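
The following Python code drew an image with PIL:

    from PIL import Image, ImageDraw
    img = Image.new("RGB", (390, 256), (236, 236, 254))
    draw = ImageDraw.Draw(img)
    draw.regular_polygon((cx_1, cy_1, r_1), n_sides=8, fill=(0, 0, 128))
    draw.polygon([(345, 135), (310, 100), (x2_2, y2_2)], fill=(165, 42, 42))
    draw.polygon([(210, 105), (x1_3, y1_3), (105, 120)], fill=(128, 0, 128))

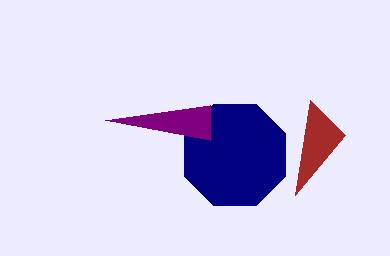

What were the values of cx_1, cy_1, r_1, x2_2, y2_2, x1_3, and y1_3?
cx_1 = 235
cy_1 = 155
r_1 = 55
x2_2 = 295
y2_2 = 195
x1_3 = 210
y1_3 = 140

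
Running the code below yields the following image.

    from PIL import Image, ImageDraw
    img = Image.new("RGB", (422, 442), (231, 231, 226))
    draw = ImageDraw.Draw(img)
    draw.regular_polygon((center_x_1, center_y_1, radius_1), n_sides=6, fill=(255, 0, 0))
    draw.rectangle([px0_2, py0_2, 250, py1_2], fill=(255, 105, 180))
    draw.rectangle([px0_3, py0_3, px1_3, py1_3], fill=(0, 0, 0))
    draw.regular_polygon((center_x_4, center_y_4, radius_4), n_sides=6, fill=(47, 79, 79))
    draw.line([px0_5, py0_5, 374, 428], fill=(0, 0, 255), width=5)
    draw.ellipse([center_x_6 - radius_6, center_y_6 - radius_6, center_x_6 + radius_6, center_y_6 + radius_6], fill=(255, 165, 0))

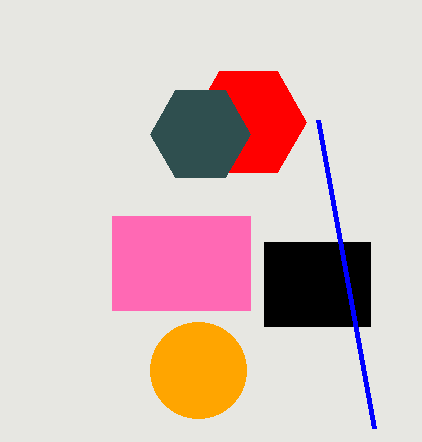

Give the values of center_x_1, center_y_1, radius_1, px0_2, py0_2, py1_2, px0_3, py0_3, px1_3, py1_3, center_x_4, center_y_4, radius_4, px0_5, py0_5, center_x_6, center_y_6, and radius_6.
center_x_1 = 248; center_y_1 = 122; radius_1 = 58; px0_2 = 112; py0_2 = 216; py1_2 = 310; px0_3 = 264; py0_3 = 242; px1_3 = 370; py1_3 = 326; center_x_4 = 200; center_y_4 = 134; radius_4 = 50; px0_5 = 318; py0_5 = 120; center_x_6 = 198; center_y_6 = 370; radius_6 = 48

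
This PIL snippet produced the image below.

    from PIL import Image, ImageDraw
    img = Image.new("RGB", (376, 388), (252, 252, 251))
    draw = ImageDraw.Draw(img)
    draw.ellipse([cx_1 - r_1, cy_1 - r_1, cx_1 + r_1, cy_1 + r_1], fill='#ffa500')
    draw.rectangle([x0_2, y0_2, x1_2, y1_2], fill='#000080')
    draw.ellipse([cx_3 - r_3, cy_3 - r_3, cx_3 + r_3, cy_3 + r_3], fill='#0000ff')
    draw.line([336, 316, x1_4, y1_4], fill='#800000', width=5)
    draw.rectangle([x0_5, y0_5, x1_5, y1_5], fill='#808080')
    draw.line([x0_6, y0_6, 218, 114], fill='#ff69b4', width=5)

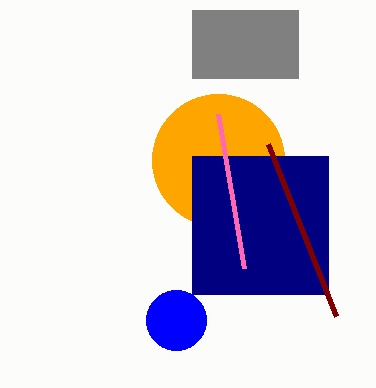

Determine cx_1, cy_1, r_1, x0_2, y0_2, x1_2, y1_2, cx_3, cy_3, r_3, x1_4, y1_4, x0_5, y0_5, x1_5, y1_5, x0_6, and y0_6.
cx_1 = 218
cy_1 = 160
r_1 = 66
x0_2 = 192
y0_2 = 156
x1_2 = 328
y1_2 = 294
cx_3 = 176
cy_3 = 320
r_3 = 30
x1_4 = 268
y1_4 = 144
x0_5 = 192
y0_5 = 10
x1_5 = 298
y1_5 = 78
x0_6 = 244
y0_6 = 268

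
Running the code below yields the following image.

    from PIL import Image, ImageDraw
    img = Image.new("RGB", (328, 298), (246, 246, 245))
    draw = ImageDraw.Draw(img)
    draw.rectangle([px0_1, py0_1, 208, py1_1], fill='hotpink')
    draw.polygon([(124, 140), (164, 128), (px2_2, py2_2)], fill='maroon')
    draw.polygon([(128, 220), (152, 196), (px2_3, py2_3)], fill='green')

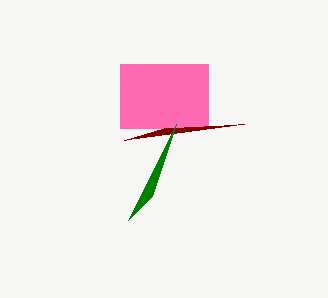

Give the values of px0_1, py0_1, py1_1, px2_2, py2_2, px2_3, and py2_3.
px0_1 = 120, py0_1 = 64, py1_1 = 128, px2_2 = 244, py2_2 = 124, px2_3 = 176, py2_3 = 124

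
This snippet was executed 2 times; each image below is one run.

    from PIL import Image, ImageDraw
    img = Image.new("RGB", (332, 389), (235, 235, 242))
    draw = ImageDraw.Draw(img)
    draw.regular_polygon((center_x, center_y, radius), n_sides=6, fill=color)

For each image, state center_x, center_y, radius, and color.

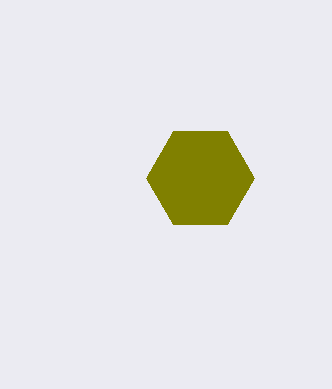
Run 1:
center_x = 200, center_y = 178, radius = 54, color = 'olive'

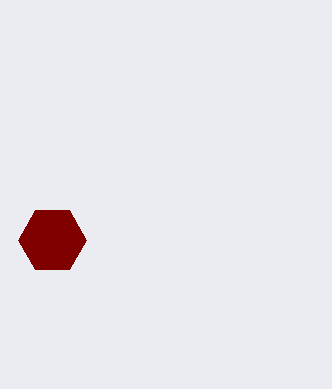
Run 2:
center_x = 52; center_y = 240; radius = 34; color = 'maroon'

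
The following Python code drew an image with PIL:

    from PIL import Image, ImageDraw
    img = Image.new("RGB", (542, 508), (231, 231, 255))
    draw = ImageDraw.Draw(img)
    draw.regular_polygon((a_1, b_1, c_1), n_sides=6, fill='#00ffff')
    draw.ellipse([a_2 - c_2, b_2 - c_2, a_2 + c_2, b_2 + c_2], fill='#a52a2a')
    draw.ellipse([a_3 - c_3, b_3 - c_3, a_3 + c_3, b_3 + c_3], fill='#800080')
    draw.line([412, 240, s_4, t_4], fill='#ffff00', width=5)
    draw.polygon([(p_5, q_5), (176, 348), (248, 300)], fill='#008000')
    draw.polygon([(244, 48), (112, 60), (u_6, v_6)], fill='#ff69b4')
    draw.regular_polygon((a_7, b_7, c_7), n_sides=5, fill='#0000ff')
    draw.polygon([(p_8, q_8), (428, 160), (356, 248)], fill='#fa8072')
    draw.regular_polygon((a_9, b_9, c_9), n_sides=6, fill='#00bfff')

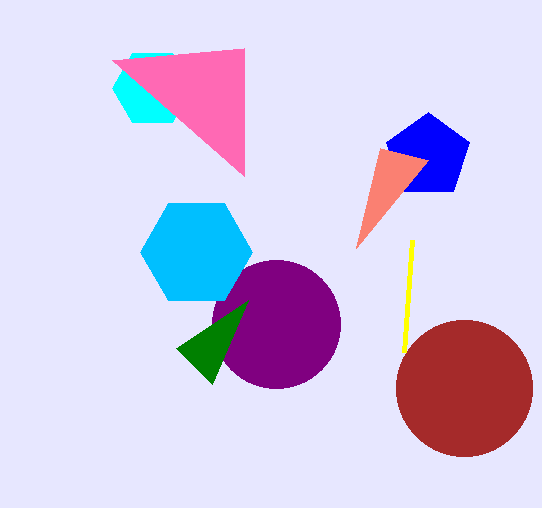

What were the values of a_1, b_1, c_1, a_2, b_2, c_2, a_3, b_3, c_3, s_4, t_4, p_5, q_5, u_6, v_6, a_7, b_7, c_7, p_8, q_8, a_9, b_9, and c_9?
a_1 = 152; b_1 = 88; c_1 = 40; a_2 = 464; b_2 = 388; c_2 = 68; a_3 = 276; b_3 = 324; c_3 = 64; s_4 = 404; t_4 = 352; p_5 = 212; q_5 = 384; u_6 = 244; v_6 = 176; a_7 = 428; b_7 = 156; c_7 = 44; p_8 = 380; q_8 = 148; a_9 = 196; b_9 = 252; c_9 = 56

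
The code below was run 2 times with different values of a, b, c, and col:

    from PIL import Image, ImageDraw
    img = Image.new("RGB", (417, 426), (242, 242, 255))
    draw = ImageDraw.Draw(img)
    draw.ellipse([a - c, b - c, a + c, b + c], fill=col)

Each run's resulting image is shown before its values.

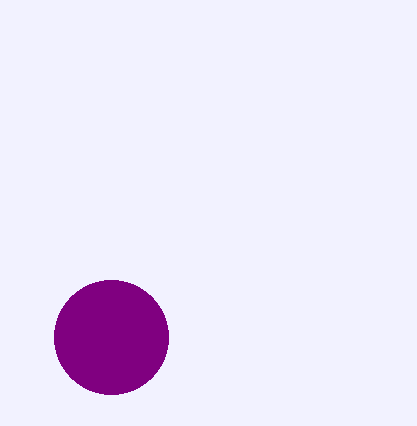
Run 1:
a = 111, b = 337, c = 57, col = 'purple'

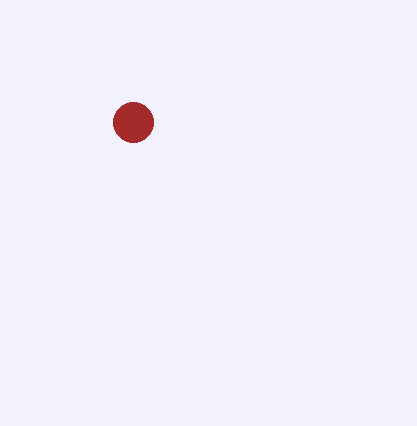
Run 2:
a = 133, b = 122, c = 20, col = 'brown'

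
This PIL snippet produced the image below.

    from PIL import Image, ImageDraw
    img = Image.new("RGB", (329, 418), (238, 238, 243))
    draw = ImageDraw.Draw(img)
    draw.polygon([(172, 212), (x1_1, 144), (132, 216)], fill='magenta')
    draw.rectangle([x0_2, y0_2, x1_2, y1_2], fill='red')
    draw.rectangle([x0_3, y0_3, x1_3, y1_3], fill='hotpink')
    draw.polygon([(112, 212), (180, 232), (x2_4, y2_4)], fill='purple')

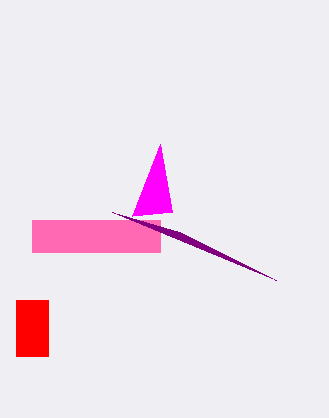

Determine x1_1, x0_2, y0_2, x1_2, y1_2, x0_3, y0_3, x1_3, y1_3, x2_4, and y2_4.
x1_1 = 160
x0_2 = 16
y0_2 = 300
x1_2 = 48
y1_2 = 356
x0_3 = 32
y0_3 = 220
x1_3 = 160
y1_3 = 252
x2_4 = 276
y2_4 = 280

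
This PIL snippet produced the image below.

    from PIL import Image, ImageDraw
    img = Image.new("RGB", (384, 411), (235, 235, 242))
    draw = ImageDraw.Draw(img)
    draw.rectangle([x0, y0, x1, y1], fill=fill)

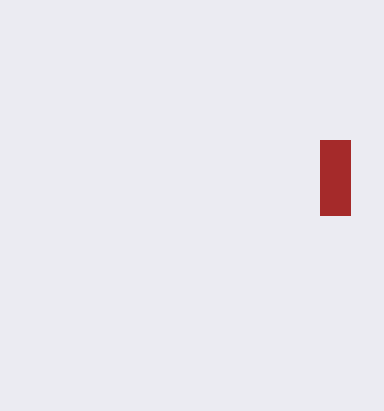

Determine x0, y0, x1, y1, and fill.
x0 = 320
y0 = 140
x1 = 350
y1 = 215
fill = 'brown'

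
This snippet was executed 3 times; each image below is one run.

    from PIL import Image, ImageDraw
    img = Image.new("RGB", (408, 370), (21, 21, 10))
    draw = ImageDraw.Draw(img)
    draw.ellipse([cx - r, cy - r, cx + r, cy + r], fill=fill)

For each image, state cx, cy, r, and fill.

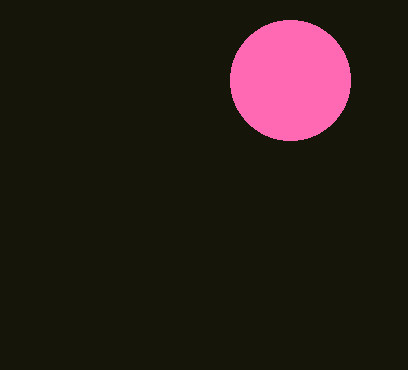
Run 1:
cx = 290; cy = 80; r = 60; fill = 'hotpink'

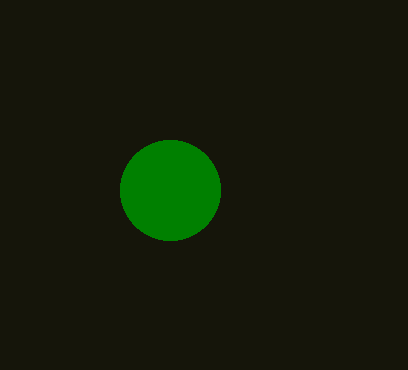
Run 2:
cx = 170; cy = 190; r = 50; fill = 'green'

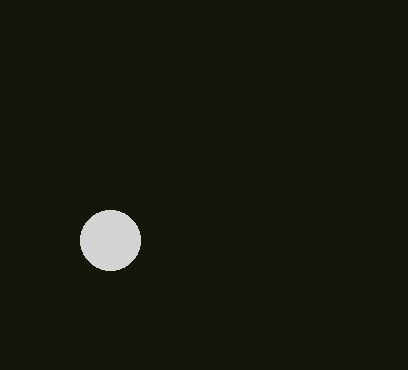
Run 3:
cx = 110, cy = 240, r = 30, fill = 'lightgray'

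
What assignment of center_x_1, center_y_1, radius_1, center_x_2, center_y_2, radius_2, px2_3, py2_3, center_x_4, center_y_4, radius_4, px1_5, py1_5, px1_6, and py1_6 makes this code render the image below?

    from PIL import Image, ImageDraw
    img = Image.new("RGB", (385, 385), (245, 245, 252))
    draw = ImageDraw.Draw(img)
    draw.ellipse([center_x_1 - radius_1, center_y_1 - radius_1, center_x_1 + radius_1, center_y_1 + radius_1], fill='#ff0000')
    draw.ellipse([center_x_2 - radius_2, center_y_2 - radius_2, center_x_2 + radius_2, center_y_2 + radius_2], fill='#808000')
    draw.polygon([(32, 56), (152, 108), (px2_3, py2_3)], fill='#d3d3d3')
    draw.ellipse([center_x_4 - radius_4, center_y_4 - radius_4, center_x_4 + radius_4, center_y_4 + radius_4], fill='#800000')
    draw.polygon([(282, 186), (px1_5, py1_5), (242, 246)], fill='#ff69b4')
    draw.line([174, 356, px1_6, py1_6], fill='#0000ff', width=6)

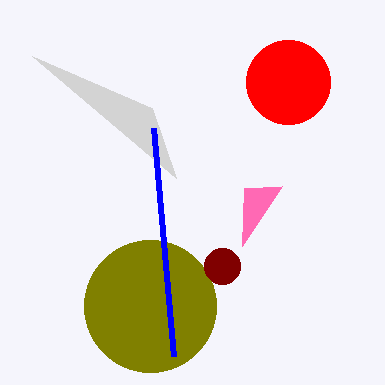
center_x_1 = 288, center_y_1 = 82, radius_1 = 42, center_x_2 = 150, center_y_2 = 306, radius_2 = 66, px2_3 = 176, py2_3 = 178, center_x_4 = 222, center_y_4 = 266, radius_4 = 18, px1_5 = 244, py1_5 = 188, px1_6 = 154, py1_6 = 128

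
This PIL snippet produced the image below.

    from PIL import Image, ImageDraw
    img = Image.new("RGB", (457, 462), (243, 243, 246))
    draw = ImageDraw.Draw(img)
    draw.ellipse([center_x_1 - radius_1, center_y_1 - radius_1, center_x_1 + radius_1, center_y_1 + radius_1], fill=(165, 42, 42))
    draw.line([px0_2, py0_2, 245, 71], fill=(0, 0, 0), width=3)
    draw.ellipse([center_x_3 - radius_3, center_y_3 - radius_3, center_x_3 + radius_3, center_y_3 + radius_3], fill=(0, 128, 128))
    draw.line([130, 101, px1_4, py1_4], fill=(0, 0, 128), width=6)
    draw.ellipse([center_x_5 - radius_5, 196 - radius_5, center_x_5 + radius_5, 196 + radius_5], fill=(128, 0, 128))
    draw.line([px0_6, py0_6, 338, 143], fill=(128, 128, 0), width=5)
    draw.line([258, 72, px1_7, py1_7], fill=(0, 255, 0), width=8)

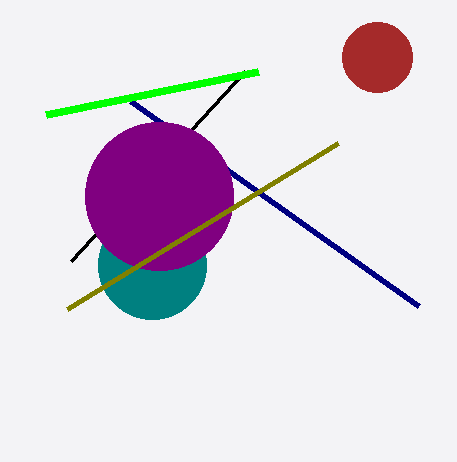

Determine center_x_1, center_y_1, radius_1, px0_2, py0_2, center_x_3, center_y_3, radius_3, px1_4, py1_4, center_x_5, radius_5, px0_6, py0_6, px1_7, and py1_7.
center_x_1 = 377, center_y_1 = 57, radius_1 = 35, px0_2 = 71, py0_2 = 261, center_x_3 = 152, center_y_3 = 265, radius_3 = 54, px1_4 = 418, py1_4 = 306, center_x_5 = 159, radius_5 = 74, px0_6 = 67, py0_6 = 309, px1_7 = 46, py1_7 = 115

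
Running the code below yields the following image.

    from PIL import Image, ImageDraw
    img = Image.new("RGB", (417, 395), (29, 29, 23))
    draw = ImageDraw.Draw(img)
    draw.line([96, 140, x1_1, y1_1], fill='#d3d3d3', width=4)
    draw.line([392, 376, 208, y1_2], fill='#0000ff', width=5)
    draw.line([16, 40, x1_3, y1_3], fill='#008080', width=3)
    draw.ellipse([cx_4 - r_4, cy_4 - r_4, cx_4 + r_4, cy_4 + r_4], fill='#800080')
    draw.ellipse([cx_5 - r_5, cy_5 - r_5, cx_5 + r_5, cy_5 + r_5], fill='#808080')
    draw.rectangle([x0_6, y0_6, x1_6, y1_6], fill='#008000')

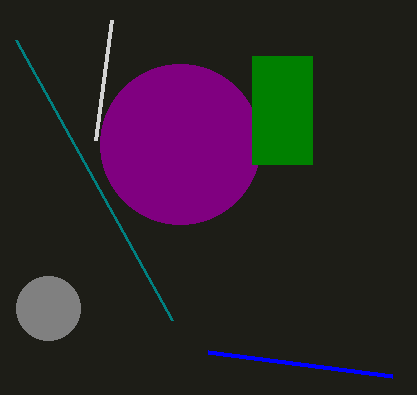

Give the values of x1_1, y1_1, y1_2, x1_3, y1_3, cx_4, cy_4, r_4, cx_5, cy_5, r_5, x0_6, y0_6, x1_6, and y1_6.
x1_1 = 112; y1_1 = 20; y1_2 = 352; x1_3 = 172; y1_3 = 320; cx_4 = 180; cy_4 = 144; r_4 = 80; cx_5 = 48; cy_5 = 308; r_5 = 32; x0_6 = 252; y0_6 = 56; x1_6 = 312; y1_6 = 164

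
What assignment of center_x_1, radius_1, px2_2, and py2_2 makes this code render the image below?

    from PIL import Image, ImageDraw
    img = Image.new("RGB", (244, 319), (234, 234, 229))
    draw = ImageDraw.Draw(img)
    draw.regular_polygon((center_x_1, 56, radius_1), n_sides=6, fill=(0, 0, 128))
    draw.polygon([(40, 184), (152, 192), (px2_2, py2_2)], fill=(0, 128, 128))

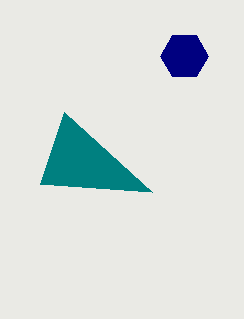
center_x_1 = 184
radius_1 = 24
px2_2 = 64
py2_2 = 112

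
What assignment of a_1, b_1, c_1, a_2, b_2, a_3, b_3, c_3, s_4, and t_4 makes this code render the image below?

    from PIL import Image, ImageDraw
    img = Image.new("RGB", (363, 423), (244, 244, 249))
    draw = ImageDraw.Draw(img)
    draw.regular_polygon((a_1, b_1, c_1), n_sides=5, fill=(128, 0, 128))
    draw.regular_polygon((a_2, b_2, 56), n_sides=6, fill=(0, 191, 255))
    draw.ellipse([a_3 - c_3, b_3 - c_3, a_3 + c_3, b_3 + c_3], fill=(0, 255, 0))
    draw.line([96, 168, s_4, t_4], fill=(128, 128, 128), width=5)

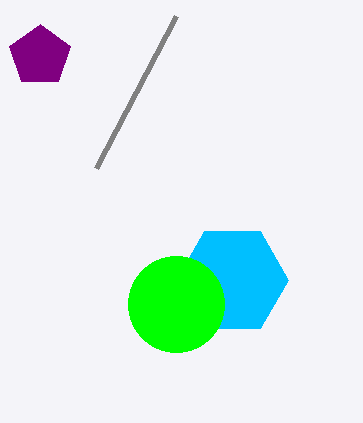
a_1 = 40; b_1 = 56; c_1 = 32; a_2 = 232; b_2 = 280; a_3 = 176; b_3 = 304; c_3 = 48; s_4 = 176; t_4 = 16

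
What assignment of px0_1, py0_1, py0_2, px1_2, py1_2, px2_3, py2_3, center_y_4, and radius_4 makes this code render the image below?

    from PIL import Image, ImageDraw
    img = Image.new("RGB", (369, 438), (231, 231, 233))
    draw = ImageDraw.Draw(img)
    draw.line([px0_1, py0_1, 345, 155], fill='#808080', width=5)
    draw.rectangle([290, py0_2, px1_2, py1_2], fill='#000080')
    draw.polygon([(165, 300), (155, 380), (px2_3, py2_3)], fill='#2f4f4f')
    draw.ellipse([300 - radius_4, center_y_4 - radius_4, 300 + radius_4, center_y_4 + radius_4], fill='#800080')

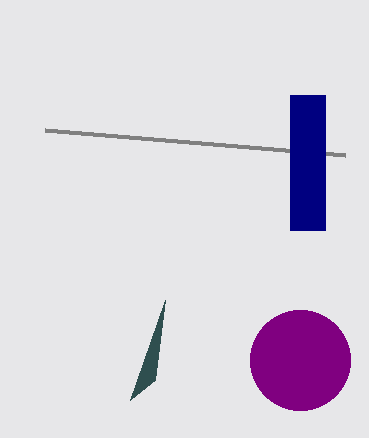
px0_1 = 45, py0_1 = 130, py0_2 = 95, px1_2 = 325, py1_2 = 230, px2_3 = 130, py2_3 = 400, center_y_4 = 360, radius_4 = 50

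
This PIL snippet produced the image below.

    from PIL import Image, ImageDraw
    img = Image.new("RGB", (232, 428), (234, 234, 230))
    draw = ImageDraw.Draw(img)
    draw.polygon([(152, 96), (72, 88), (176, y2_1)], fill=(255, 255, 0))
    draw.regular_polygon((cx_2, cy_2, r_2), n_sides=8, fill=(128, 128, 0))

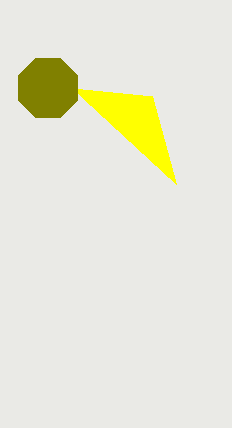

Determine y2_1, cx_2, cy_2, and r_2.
y2_1 = 184
cx_2 = 48
cy_2 = 88
r_2 = 32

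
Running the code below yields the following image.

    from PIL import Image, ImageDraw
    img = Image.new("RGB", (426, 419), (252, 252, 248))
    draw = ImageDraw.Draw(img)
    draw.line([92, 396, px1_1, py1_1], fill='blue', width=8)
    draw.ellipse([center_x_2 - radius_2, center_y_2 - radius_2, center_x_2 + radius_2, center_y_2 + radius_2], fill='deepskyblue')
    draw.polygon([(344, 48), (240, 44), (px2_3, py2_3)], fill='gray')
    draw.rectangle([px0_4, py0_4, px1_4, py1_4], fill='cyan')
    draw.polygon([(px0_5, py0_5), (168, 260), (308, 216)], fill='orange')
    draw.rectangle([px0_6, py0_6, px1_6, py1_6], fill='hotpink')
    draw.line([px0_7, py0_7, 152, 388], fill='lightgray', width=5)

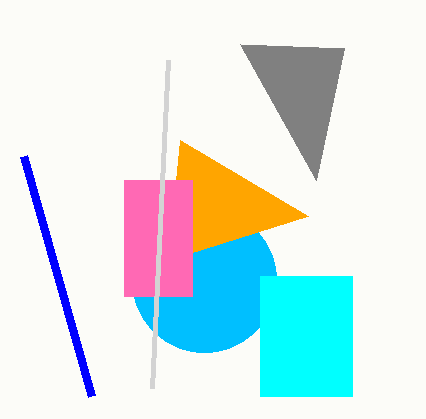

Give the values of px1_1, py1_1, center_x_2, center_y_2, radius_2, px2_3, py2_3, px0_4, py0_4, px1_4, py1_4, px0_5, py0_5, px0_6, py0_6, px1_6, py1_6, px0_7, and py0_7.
px1_1 = 24, py1_1 = 156, center_x_2 = 204, center_y_2 = 280, radius_2 = 72, px2_3 = 316, py2_3 = 180, px0_4 = 260, py0_4 = 276, px1_4 = 352, py1_4 = 396, px0_5 = 180, py0_5 = 140, px0_6 = 124, py0_6 = 180, px1_6 = 192, py1_6 = 296, px0_7 = 168, py0_7 = 60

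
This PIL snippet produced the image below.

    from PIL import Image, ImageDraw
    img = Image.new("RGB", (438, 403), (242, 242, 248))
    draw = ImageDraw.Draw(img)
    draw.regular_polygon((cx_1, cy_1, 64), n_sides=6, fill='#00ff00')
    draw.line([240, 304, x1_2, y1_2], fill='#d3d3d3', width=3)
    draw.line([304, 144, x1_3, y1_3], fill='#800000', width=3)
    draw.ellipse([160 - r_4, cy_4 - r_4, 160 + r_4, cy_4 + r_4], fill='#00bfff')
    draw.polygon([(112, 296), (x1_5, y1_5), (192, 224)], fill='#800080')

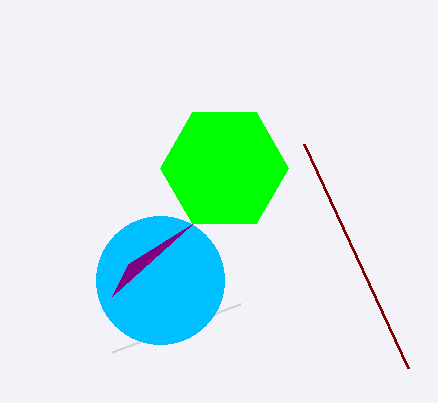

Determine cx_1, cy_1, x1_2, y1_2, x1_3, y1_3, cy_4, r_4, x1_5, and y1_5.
cx_1 = 224, cy_1 = 168, x1_2 = 112, y1_2 = 352, x1_3 = 408, y1_3 = 368, cy_4 = 280, r_4 = 64, x1_5 = 128, y1_5 = 264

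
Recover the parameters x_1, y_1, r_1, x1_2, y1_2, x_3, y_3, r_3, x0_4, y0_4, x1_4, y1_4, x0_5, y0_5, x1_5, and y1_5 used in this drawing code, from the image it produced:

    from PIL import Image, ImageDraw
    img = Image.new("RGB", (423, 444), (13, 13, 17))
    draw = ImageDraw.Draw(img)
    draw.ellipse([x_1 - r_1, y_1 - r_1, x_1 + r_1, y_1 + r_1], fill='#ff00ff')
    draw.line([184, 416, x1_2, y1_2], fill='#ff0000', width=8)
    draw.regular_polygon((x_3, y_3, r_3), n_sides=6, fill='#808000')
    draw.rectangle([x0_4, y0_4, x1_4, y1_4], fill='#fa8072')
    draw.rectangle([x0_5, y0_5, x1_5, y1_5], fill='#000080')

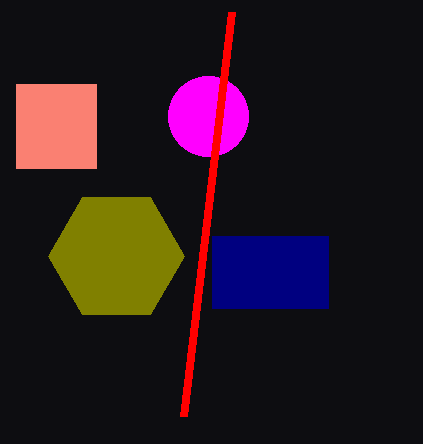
x_1 = 208
y_1 = 116
r_1 = 40
x1_2 = 232
y1_2 = 12
x_3 = 116
y_3 = 256
r_3 = 68
x0_4 = 16
y0_4 = 84
x1_4 = 96
y1_4 = 168
x0_5 = 212
y0_5 = 236
x1_5 = 328
y1_5 = 308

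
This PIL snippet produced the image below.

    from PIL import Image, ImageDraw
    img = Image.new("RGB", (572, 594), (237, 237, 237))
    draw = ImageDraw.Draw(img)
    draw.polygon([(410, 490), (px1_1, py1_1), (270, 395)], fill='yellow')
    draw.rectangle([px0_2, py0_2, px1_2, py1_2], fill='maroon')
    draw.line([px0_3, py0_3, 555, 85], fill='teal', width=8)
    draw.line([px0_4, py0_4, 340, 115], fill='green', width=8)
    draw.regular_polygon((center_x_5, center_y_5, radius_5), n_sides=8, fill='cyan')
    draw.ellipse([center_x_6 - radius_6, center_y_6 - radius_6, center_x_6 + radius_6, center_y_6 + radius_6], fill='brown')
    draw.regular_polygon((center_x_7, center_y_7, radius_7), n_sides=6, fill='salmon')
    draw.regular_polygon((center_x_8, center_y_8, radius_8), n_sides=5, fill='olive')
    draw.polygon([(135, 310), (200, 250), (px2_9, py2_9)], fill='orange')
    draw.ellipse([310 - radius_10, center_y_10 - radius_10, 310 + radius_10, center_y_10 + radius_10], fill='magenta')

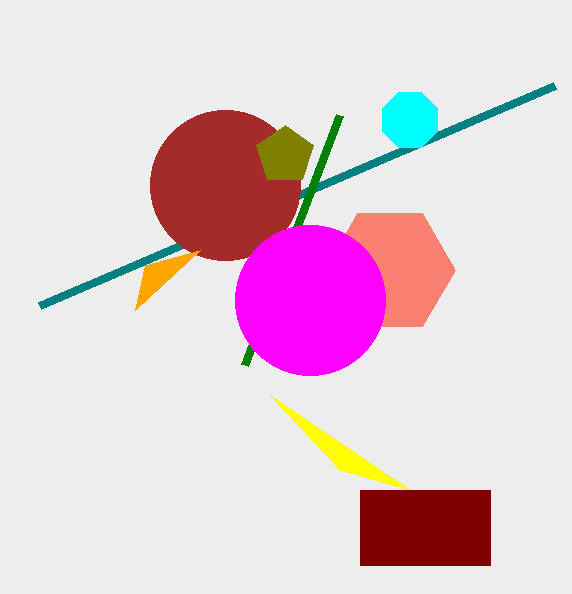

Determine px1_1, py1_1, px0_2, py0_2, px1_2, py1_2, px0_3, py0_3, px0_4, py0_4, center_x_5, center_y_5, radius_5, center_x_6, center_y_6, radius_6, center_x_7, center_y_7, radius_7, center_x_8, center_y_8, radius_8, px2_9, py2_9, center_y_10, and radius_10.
px1_1 = 340; py1_1 = 470; px0_2 = 360; py0_2 = 490; px1_2 = 490; py1_2 = 565; px0_3 = 40; py0_3 = 305; px0_4 = 245; py0_4 = 365; center_x_5 = 410; center_y_5 = 120; radius_5 = 30; center_x_6 = 225; center_y_6 = 185; radius_6 = 75; center_x_7 = 390; center_y_7 = 270; radius_7 = 65; center_x_8 = 285; center_y_8 = 155; radius_8 = 30; px2_9 = 145; py2_9 = 265; center_y_10 = 300; radius_10 = 75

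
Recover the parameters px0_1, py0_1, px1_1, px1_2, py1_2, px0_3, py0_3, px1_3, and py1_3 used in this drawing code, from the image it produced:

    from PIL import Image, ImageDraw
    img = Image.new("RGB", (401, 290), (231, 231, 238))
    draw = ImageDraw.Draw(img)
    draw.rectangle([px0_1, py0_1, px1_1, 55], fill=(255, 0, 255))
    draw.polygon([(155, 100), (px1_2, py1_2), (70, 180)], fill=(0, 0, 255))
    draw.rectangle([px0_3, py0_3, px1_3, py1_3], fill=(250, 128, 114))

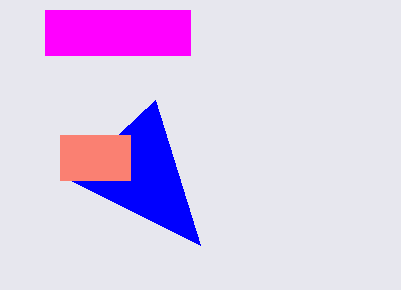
px0_1 = 45, py0_1 = 10, px1_1 = 190, px1_2 = 200, py1_2 = 245, px0_3 = 60, py0_3 = 135, px1_3 = 130, py1_3 = 180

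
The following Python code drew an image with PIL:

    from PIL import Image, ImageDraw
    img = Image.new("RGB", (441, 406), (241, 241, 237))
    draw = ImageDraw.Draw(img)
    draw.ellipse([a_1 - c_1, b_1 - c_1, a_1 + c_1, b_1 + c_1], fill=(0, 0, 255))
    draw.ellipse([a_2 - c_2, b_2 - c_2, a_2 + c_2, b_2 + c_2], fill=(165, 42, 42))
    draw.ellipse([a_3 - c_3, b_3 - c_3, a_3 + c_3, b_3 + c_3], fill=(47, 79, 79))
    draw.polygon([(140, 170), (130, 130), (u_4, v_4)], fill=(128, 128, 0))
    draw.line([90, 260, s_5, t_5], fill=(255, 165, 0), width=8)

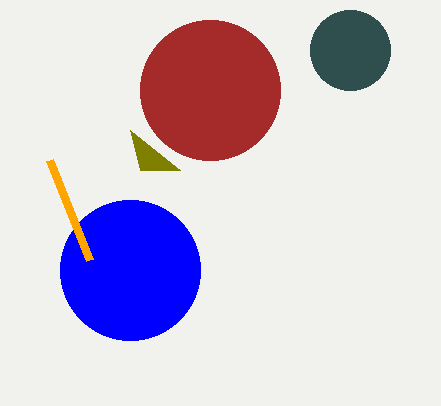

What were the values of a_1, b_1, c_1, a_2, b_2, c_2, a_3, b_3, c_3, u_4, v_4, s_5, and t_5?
a_1 = 130; b_1 = 270; c_1 = 70; a_2 = 210; b_2 = 90; c_2 = 70; a_3 = 350; b_3 = 50; c_3 = 40; u_4 = 180; v_4 = 170; s_5 = 50; t_5 = 160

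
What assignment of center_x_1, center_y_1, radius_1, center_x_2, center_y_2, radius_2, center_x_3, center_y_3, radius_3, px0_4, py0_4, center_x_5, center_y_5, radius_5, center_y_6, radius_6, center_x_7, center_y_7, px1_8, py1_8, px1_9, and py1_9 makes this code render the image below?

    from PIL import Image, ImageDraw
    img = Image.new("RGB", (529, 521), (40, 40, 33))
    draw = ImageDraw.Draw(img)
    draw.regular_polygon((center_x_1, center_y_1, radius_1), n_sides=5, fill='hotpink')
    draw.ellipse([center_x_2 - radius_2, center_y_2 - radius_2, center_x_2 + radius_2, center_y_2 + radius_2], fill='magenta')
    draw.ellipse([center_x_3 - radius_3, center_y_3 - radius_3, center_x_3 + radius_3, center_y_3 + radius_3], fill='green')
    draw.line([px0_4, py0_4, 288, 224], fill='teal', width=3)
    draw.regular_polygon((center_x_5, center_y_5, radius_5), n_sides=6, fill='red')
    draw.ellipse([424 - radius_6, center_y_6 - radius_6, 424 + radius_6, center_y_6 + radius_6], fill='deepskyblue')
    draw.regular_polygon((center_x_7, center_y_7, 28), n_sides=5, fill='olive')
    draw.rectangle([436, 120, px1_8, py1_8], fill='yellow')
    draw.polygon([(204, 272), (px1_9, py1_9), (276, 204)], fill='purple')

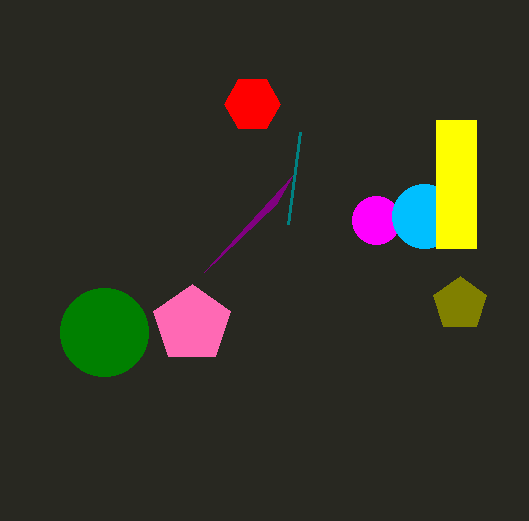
center_x_1 = 192
center_y_1 = 324
radius_1 = 40
center_x_2 = 376
center_y_2 = 220
radius_2 = 24
center_x_3 = 104
center_y_3 = 332
radius_3 = 44
px0_4 = 300
py0_4 = 132
center_x_5 = 252
center_y_5 = 104
radius_5 = 28
center_y_6 = 216
radius_6 = 32
center_x_7 = 460
center_y_7 = 304
px1_8 = 476
py1_8 = 248
px1_9 = 292
py1_9 = 176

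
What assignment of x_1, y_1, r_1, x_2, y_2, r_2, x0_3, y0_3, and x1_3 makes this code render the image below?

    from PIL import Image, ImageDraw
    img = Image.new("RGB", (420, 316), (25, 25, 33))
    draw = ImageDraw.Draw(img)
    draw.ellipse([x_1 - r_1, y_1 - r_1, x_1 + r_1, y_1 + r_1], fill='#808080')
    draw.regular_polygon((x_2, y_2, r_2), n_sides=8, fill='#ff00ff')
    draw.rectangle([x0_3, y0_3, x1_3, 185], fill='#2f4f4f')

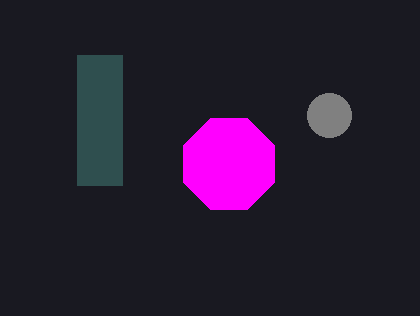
x_1 = 329, y_1 = 115, r_1 = 22, x_2 = 229, y_2 = 164, r_2 = 49, x0_3 = 77, y0_3 = 55, x1_3 = 122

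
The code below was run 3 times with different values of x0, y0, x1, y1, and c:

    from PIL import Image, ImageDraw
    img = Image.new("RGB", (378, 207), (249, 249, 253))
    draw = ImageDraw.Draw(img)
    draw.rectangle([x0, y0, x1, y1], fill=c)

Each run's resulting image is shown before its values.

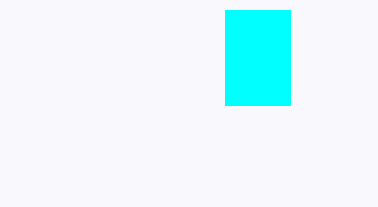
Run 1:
x0 = 225, y0 = 10, x1 = 290, y1 = 105, c = 'cyan'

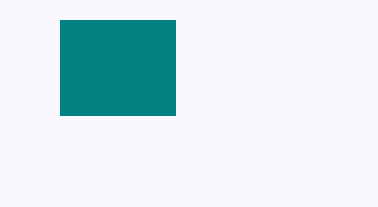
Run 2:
x0 = 60, y0 = 20, x1 = 175, y1 = 115, c = 'teal'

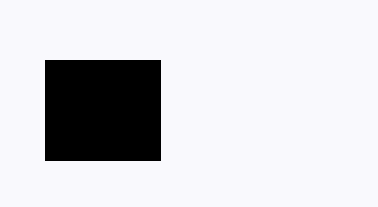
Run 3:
x0 = 45, y0 = 60, x1 = 160, y1 = 160, c = 'black'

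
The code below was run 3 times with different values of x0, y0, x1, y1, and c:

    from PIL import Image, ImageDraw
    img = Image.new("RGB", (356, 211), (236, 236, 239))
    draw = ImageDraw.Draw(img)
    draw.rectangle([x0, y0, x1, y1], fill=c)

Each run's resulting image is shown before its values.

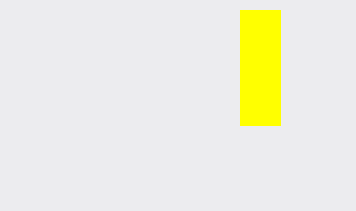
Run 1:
x0 = 240; y0 = 10; x1 = 280; y1 = 125; c = 'yellow'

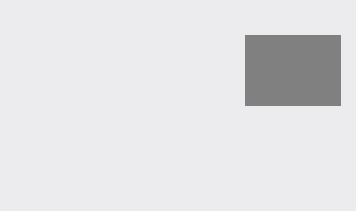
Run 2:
x0 = 245, y0 = 35, x1 = 340, y1 = 105, c = 'gray'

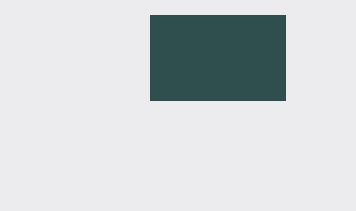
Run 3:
x0 = 150, y0 = 15, x1 = 285, y1 = 100, c = 'darkslategray'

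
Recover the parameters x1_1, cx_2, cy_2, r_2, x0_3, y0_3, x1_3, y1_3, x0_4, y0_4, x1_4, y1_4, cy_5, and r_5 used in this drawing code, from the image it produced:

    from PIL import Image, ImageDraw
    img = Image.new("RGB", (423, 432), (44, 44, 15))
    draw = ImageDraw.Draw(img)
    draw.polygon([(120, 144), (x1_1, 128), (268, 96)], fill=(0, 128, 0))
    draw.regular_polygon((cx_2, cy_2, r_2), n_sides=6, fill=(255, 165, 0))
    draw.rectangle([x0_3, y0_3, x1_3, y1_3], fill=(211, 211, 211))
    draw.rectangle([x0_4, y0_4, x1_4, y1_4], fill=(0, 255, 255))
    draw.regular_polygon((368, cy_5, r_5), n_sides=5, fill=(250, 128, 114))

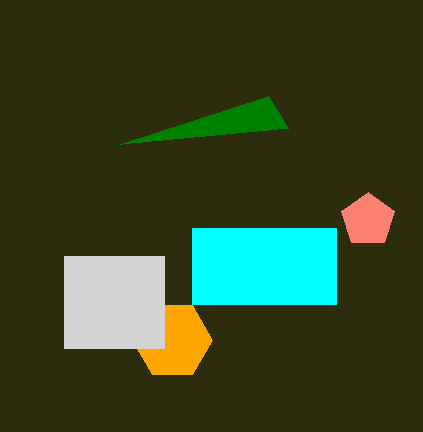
x1_1 = 288
cx_2 = 172
cy_2 = 340
r_2 = 40
x0_3 = 64
y0_3 = 256
x1_3 = 164
y1_3 = 348
x0_4 = 192
y0_4 = 228
x1_4 = 336
y1_4 = 304
cy_5 = 220
r_5 = 28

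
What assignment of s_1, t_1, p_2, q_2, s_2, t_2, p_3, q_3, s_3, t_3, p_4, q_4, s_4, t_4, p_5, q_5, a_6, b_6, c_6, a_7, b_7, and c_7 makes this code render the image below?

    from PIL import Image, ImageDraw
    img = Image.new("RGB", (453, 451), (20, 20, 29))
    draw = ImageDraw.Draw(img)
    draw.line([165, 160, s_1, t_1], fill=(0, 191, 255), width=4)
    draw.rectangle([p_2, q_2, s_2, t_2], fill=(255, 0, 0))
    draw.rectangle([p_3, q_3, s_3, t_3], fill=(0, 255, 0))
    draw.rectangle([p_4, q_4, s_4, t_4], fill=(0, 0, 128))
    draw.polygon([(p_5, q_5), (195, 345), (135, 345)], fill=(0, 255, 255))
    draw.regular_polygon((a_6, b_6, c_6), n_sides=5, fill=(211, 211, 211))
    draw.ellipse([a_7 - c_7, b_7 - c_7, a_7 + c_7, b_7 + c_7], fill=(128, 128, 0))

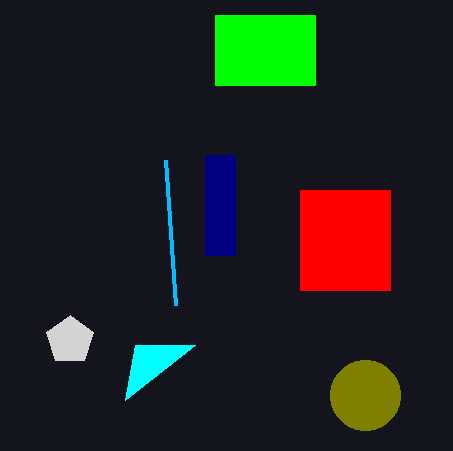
s_1 = 175; t_1 = 305; p_2 = 300; q_2 = 190; s_2 = 390; t_2 = 290; p_3 = 215; q_3 = 15; s_3 = 315; t_3 = 85; p_4 = 205; q_4 = 155; s_4 = 235; t_4 = 255; p_5 = 125; q_5 = 400; a_6 = 70; b_6 = 340; c_6 = 25; a_7 = 365; b_7 = 395; c_7 = 35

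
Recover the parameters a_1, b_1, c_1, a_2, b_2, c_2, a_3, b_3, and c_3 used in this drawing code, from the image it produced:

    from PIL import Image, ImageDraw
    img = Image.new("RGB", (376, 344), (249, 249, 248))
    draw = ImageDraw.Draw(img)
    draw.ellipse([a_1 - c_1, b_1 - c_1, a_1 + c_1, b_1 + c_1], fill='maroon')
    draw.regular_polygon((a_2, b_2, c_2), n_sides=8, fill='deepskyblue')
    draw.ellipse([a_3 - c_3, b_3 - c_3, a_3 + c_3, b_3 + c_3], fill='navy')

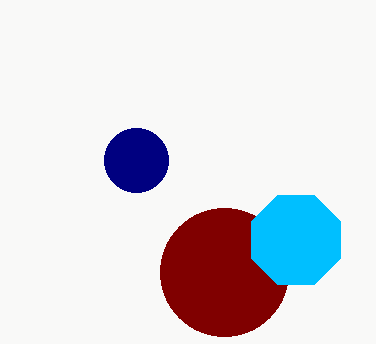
a_1 = 224, b_1 = 272, c_1 = 64, a_2 = 296, b_2 = 240, c_2 = 48, a_3 = 136, b_3 = 160, c_3 = 32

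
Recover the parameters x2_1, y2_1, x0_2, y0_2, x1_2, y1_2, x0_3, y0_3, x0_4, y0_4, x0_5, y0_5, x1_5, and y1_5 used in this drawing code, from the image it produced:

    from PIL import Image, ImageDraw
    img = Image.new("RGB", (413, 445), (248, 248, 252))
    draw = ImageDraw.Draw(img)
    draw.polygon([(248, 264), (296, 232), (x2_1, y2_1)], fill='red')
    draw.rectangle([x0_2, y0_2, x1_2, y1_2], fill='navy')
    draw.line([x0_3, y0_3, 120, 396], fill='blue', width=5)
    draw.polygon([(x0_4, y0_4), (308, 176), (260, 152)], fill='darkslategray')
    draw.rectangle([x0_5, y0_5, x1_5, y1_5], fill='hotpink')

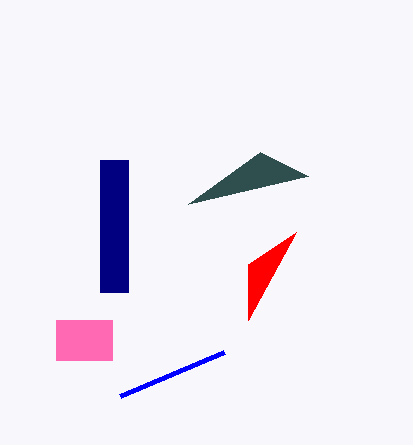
x2_1 = 248; y2_1 = 320; x0_2 = 100; y0_2 = 160; x1_2 = 128; y1_2 = 292; x0_3 = 224; y0_3 = 352; x0_4 = 188; y0_4 = 204; x0_5 = 56; y0_5 = 320; x1_5 = 112; y1_5 = 360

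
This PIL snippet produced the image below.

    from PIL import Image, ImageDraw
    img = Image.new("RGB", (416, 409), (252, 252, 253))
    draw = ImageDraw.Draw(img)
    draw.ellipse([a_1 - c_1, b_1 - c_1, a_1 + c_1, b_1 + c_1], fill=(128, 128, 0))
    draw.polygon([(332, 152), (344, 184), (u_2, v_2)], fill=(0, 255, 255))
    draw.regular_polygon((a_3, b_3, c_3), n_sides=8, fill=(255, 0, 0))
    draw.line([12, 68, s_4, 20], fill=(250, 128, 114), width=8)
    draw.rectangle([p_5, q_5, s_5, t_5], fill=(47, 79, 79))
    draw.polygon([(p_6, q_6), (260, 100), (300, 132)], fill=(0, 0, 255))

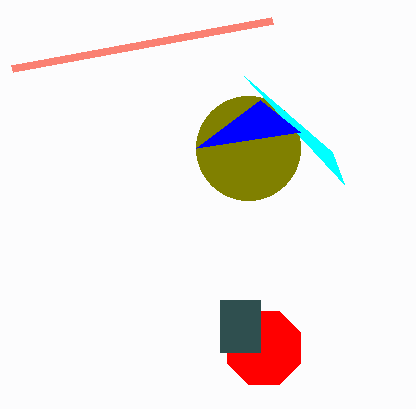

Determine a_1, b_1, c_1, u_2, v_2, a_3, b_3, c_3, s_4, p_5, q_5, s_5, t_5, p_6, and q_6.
a_1 = 248, b_1 = 148, c_1 = 52, u_2 = 244, v_2 = 76, a_3 = 264, b_3 = 348, c_3 = 40, s_4 = 272, p_5 = 220, q_5 = 300, s_5 = 260, t_5 = 352, p_6 = 196, q_6 = 148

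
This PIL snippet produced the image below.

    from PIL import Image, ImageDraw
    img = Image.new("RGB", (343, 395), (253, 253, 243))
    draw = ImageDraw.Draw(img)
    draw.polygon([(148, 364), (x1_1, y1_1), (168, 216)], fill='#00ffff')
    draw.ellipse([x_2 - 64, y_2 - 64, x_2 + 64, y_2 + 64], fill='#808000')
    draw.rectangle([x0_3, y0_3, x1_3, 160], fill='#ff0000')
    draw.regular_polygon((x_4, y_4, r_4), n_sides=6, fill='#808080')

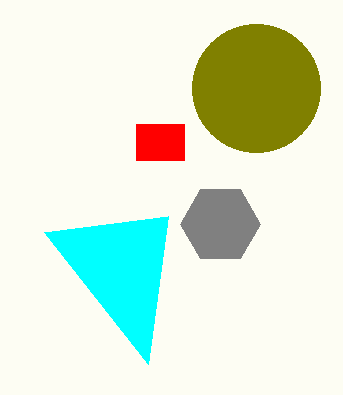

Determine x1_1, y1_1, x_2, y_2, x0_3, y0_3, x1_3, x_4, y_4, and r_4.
x1_1 = 44
y1_1 = 232
x_2 = 256
y_2 = 88
x0_3 = 136
y0_3 = 124
x1_3 = 184
x_4 = 220
y_4 = 224
r_4 = 40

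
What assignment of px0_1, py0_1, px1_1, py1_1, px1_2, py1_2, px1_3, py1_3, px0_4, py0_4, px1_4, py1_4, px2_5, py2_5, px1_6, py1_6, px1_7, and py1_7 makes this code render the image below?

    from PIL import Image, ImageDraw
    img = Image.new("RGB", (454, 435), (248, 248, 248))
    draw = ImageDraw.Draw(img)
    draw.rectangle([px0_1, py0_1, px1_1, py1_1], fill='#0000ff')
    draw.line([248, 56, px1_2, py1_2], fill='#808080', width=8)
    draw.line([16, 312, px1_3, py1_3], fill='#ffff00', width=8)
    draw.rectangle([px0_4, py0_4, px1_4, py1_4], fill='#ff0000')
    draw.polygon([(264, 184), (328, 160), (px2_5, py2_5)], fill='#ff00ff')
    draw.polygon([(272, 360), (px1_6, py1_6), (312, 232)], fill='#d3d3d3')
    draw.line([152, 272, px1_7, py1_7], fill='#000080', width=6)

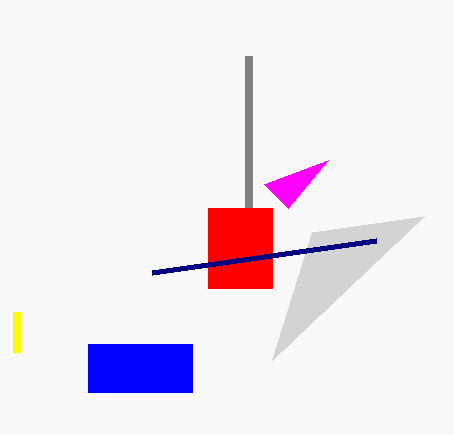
px0_1 = 88; py0_1 = 344; px1_1 = 192; py1_1 = 392; px1_2 = 248; py1_2 = 208; px1_3 = 16; py1_3 = 352; px0_4 = 208; py0_4 = 208; px1_4 = 272; py1_4 = 288; px2_5 = 288; py2_5 = 208; px1_6 = 424; py1_6 = 216; px1_7 = 376; py1_7 = 240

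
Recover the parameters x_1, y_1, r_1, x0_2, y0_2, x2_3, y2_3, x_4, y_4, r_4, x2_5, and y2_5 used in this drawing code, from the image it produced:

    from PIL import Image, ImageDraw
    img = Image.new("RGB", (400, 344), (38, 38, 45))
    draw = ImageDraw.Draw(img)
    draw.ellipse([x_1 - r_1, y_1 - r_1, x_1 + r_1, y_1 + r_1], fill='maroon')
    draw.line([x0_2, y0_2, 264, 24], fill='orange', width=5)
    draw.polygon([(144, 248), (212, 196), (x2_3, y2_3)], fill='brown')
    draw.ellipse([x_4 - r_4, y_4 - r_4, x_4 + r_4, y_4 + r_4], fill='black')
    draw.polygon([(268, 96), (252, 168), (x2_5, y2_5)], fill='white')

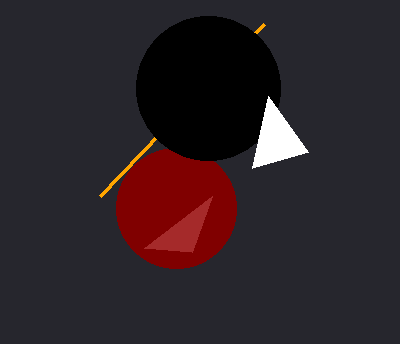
x_1 = 176
y_1 = 208
r_1 = 60
x0_2 = 100
y0_2 = 196
x2_3 = 192
y2_3 = 252
x_4 = 208
y_4 = 88
r_4 = 72
x2_5 = 308
y2_5 = 152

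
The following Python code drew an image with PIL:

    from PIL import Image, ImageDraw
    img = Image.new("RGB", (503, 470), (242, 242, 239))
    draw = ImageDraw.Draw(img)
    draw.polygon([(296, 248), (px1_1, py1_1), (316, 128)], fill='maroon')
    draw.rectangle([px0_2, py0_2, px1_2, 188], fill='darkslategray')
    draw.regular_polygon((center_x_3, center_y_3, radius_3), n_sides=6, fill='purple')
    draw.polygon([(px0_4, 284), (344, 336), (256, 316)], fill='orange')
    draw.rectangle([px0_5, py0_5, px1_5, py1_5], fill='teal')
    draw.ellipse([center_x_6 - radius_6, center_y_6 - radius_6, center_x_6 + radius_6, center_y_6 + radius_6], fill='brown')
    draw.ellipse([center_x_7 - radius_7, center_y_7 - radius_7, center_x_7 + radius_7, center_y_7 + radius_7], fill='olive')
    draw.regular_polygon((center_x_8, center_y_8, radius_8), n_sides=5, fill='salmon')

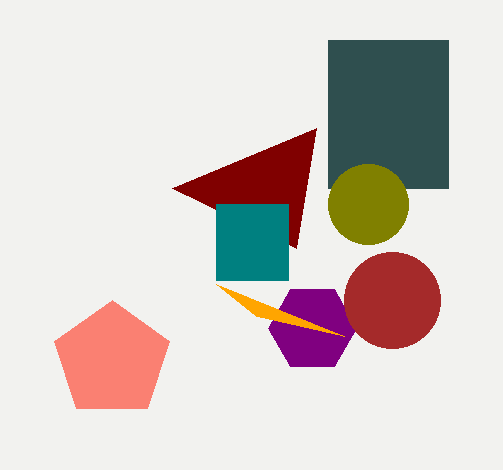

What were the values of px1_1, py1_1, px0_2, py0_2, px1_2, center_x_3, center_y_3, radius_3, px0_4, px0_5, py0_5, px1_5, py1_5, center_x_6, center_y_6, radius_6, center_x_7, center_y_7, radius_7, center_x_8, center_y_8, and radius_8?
px1_1 = 172; py1_1 = 188; px0_2 = 328; py0_2 = 40; px1_2 = 448; center_x_3 = 312; center_y_3 = 328; radius_3 = 44; px0_4 = 216; px0_5 = 216; py0_5 = 204; px1_5 = 288; py1_5 = 280; center_x_6 = 392; center_y_6 = 300; radius_6 = 48; center_x_7 = 368; center_y_7 = 204; radius_7 = 40; center_x_8 = 112; center_y_8 = 360; radius_8 = 60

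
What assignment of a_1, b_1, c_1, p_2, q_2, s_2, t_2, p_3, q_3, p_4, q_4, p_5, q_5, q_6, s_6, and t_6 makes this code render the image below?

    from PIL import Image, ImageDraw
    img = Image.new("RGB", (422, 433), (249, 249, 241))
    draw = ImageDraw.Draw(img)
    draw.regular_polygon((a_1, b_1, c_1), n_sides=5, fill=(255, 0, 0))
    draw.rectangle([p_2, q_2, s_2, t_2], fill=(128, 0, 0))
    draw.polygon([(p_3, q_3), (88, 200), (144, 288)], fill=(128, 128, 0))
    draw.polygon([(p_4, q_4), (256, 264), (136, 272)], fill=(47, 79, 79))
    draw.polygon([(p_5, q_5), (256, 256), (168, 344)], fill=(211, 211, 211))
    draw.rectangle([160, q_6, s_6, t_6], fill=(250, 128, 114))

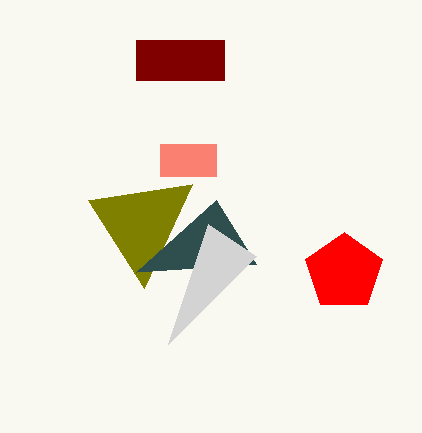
a_1 = 344
b_1 = 272
c_1 = 40
p_2 = 136
q_2 = 40
s_2 = 224
t_2 = 80
p_3 = 192
q_3 = 184
p_4 = 216
q_4 = 200
p_5 = 208
q_5 = 224
q_6 = 144
s_6 = 216
t_6 = 176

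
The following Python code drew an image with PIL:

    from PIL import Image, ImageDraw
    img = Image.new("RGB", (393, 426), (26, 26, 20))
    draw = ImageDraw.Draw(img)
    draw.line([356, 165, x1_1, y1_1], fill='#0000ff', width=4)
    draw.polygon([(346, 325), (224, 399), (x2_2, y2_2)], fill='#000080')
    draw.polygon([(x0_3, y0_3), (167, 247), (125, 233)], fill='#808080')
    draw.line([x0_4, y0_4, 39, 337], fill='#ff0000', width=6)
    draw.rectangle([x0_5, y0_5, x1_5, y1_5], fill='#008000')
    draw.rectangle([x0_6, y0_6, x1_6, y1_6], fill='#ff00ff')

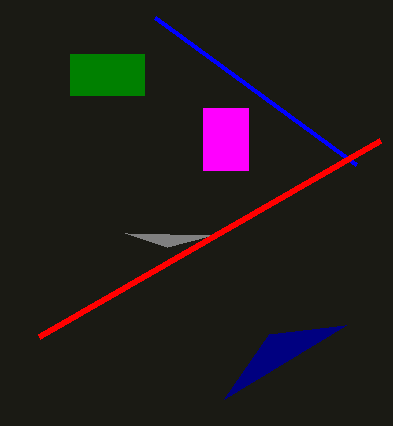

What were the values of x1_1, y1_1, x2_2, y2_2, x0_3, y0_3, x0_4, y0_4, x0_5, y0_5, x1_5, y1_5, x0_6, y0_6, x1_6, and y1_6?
x1_1 = 155; y1_1 = 18; x2_2 = 269; y2_2 = 334; x0_3 = 213; y0_3 = 235; x0_4 = 380; y0_4 = 141; x0_5 = 70; y0_5 = 54; x1_5 = 144; y1_5 = 95; x0_6 = 203; y0_6 = 108; x1_6 = 248; y1_6 = 170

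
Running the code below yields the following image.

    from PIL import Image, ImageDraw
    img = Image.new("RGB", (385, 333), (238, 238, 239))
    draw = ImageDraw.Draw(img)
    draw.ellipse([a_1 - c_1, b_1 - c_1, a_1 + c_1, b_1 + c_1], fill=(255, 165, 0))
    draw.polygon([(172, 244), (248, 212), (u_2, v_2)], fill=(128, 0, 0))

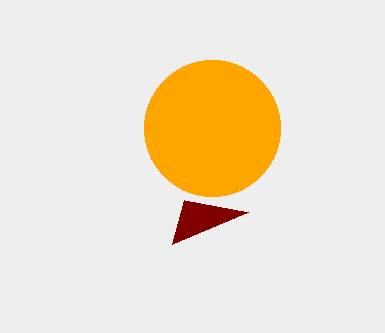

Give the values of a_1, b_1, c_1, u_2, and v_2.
a_1 = 212, b_1 = 128, c_1 = 68, u_2 = 184, v_2 = 200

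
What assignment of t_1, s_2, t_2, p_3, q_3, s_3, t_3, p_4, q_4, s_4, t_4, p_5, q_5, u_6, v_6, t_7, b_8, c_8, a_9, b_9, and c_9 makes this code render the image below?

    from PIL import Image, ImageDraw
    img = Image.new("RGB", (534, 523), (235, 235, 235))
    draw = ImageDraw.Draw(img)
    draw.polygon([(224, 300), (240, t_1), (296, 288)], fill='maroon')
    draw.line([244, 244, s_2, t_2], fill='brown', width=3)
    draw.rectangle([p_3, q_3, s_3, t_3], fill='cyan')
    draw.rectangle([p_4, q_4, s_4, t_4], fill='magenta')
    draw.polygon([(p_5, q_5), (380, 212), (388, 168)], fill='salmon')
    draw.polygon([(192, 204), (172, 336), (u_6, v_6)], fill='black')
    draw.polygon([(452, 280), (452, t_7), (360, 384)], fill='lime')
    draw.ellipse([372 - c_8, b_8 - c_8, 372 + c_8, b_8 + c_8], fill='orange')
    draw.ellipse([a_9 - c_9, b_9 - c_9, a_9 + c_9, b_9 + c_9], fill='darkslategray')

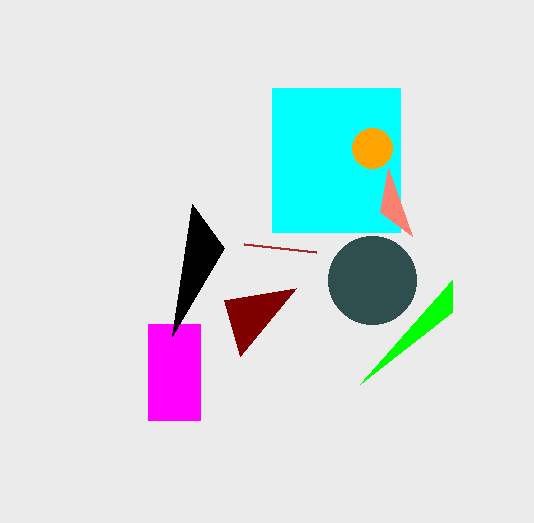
t_1 = 356
s_2 = 316
t_2 = 252
p_3 = 272
q_3 = 88
s_3 = 400
t_3 = 232
p_4 = 148
q_4 = 324
s_4 = 200
t_4 = 420
p_5 = 412
q_5 = 236
u_6 = 224
v_6 = 248
t_7 = 312
b_8 = 148
c_8 = 20
a_9 = 372
b_9 = 280
c_9 = 44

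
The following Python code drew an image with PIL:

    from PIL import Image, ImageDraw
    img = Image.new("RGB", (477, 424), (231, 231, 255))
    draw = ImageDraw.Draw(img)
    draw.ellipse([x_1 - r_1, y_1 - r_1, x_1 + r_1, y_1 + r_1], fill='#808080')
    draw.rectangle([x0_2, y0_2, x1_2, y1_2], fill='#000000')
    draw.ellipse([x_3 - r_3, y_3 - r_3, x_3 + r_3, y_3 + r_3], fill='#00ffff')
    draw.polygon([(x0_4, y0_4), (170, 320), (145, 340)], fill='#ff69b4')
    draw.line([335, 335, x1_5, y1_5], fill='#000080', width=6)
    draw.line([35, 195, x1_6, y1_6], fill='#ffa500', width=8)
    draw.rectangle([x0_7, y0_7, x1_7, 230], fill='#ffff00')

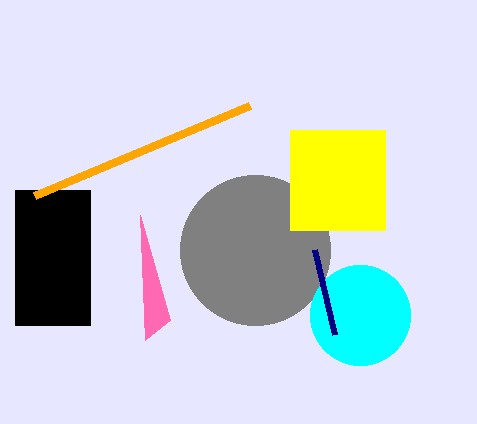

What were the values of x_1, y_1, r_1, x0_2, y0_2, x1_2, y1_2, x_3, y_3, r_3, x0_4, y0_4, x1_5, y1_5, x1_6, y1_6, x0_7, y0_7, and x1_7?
x_1 = 255; y_1 = 250; r_1 = 75; x0_2 = 15; y0_2 = 190; x1_2 = 90; y1_2 = 325; x_3 = 360; y_3 = 315; r_3 = 50; x0_4 = 140; y0_4 = 215; x1_5 = 315; y1_5 = 250; x1_6 = 250; y1_6 = 105; x0_7 = 290; y0_7 = 130; x1_7 = 385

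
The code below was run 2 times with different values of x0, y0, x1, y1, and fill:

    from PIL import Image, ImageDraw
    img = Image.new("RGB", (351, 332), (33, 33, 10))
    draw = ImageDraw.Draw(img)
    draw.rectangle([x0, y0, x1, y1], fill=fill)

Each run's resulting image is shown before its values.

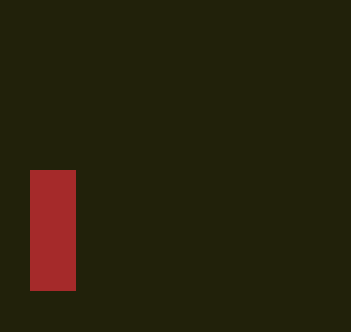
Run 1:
x0 = 30; y0 = 170; x1 = 75; y1 = 290; fill = 'brown'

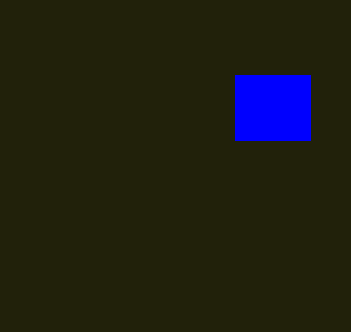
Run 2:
x0 = 235
y0 = 75
x1 = 310
y1 = 140
fill = 'blue'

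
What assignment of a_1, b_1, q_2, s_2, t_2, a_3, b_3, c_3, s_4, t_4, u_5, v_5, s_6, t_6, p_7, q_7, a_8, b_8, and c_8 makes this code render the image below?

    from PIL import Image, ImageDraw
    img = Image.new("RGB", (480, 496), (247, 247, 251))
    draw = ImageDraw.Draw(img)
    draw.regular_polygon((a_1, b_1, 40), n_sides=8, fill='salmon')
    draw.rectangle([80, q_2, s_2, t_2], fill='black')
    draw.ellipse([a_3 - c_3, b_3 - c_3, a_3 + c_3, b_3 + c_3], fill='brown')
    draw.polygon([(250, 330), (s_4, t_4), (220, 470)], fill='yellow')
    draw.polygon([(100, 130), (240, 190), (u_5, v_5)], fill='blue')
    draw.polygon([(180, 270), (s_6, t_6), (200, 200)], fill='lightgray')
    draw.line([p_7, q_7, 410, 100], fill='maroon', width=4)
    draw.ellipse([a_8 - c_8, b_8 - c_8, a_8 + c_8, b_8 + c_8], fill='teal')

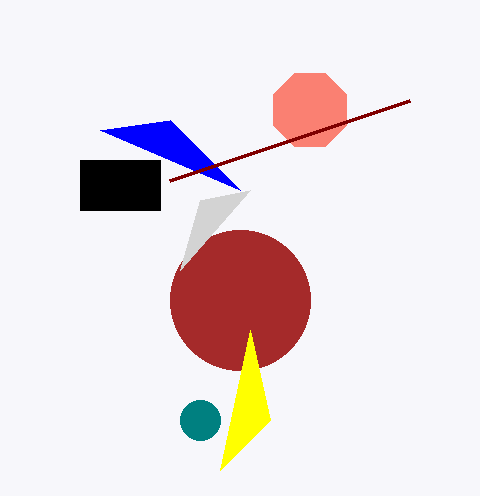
a_1 = 310; b_1 = 110; q_2 = 160; s_2 = 160; t_2 = 210; a_3 = 240; b_3 = 300; c_3 = 70; s_4 = 270; t_4 = 420; u_5 = 170; v_5 = 120; s_6 = 250; t_6 = 190; p_7 = 170; q_7 = 180; a_8 = 200; b_8 = 420; c_8 = 20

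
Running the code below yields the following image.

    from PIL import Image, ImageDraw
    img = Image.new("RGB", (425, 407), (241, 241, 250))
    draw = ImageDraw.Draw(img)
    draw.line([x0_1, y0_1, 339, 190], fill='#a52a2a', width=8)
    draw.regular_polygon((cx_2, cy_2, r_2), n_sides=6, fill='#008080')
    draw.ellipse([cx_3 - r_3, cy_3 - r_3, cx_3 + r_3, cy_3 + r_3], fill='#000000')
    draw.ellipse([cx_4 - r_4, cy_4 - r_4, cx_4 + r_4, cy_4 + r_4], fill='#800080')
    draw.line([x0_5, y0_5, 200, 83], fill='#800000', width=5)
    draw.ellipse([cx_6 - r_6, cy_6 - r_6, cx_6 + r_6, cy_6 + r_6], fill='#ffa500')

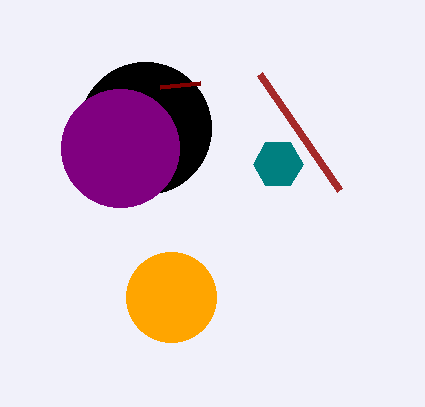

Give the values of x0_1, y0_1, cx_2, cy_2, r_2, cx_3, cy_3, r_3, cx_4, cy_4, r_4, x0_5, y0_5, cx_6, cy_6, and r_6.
x0_1 = 259, y0_1 = 74, cx_2 = 278, cy_2 = 164, r_2 = 25, cx_3 = 145, cy_3 = 128, r_3 = 66, cx_4 = 120, cy_4 = 148, r_4 = 59, x0_5 = 160, y0_5 = 87, cx_6 = 171, cy_6 = 297, r_6 = 45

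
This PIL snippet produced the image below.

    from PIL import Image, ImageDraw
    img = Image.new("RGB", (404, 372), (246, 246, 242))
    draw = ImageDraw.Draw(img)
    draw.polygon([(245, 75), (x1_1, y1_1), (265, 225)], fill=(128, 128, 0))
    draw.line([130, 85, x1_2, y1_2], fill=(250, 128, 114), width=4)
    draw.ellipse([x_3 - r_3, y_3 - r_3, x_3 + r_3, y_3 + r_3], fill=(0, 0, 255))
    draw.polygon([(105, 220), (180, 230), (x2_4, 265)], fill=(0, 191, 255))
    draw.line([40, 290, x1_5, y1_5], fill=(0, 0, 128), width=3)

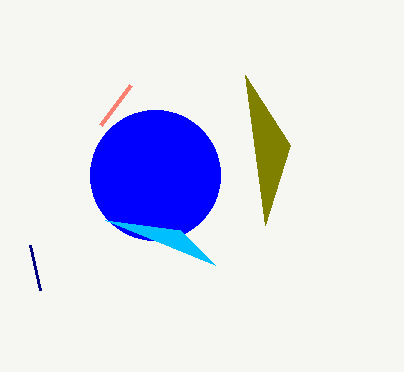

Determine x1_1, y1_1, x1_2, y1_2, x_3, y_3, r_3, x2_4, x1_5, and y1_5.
x1_1 = 290
y1_1 = 145
x1_2 = 100
y1_2 = 125
x_3 = 155
y_3 = 175
r_3 = 65
x2_4 = 215
x1_5 = 30
y1_5 = 245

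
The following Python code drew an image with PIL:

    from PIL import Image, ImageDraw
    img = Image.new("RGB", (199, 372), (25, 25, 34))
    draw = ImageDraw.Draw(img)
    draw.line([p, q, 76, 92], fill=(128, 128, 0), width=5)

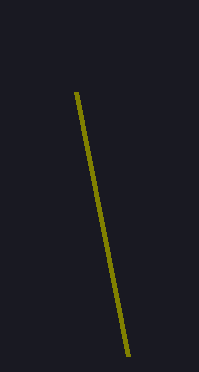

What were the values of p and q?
p = 128
q = 356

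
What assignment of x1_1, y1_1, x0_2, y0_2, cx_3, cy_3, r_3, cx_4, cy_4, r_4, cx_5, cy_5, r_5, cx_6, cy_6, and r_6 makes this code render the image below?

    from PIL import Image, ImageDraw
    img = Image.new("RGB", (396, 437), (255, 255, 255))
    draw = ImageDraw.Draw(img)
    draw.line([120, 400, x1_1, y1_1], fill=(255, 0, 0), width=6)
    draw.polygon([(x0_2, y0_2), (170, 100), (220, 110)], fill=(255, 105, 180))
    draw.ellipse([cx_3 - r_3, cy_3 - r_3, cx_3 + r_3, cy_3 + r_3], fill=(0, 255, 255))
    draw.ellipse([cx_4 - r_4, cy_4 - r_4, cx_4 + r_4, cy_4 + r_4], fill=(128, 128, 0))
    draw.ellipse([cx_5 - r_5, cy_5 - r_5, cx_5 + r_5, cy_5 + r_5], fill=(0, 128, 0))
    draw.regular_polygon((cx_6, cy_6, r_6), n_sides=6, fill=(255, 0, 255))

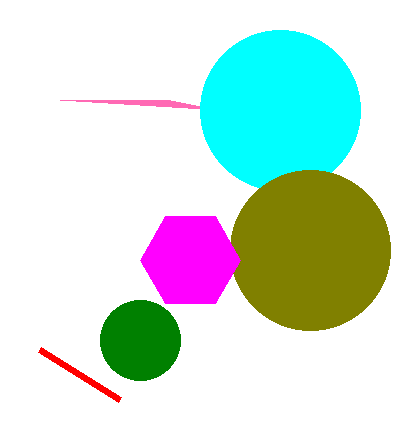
x1_1 = 40, y1_1 = 350, x0_2 = 60, y0_2 = 100, cx_3 = 280, cy_3 = 110, r_3 = 80, cx_4 = 310, cy_4 = 250, r_4 = 80, cx_5 = 140, cy_5 = 340, r_5 = 40, cx_6 = 190, cy_6 = 260, r_6 = 50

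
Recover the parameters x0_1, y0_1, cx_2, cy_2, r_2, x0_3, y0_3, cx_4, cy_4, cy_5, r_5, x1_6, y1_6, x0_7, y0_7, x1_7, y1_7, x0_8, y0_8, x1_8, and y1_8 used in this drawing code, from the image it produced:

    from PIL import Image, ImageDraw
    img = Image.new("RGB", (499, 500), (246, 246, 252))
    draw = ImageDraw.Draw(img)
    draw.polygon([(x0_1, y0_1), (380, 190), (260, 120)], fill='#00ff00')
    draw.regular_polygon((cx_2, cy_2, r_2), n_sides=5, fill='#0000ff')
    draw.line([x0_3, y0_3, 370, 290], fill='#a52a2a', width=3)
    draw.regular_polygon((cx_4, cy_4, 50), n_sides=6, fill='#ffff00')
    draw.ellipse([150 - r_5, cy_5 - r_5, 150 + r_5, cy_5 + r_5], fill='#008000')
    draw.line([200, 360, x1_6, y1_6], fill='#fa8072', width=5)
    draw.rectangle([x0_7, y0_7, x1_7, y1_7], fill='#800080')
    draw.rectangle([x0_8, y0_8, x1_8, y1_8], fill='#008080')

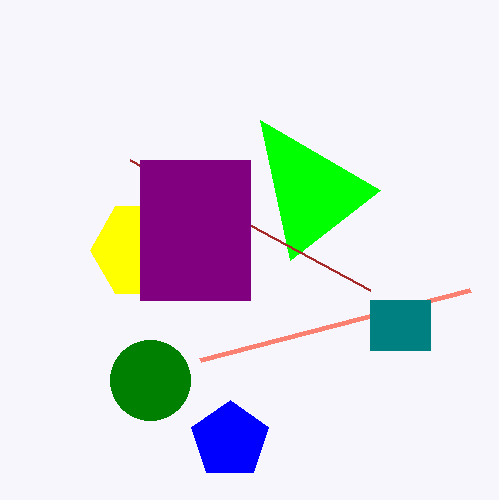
x0_1 = 290, y0_1 = 260, cx_2 = 230, cy_2 = 440, r_2 = 40, x0_3 = 130, y0_3 = 160, cx_4 = 140, cy_4 = 250, cy_5 = 380, r_5 = 40, x1_6 = 470, y1_6 = 290, x0_7 = 140, y0_7 = 160, x1_7 = 250, y1_7 = 300, x0_8 = 370, y0_8 = 300, x1_8 = 430, y1_8 = 350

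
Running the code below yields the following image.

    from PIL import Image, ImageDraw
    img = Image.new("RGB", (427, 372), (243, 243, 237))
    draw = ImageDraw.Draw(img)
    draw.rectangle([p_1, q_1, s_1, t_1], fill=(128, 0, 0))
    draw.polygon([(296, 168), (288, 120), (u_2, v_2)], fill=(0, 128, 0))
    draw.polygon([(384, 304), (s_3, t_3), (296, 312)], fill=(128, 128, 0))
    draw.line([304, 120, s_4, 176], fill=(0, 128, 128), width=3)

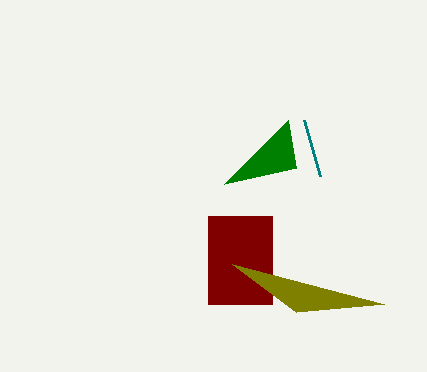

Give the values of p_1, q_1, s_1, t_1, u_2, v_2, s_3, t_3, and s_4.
p_1 = 208, q_1 = 216, s_1 = 272, t_1 = 304, u_2 = 224, v_2 = 184, s_3 = 232, t_3 = 264, s_4 = 320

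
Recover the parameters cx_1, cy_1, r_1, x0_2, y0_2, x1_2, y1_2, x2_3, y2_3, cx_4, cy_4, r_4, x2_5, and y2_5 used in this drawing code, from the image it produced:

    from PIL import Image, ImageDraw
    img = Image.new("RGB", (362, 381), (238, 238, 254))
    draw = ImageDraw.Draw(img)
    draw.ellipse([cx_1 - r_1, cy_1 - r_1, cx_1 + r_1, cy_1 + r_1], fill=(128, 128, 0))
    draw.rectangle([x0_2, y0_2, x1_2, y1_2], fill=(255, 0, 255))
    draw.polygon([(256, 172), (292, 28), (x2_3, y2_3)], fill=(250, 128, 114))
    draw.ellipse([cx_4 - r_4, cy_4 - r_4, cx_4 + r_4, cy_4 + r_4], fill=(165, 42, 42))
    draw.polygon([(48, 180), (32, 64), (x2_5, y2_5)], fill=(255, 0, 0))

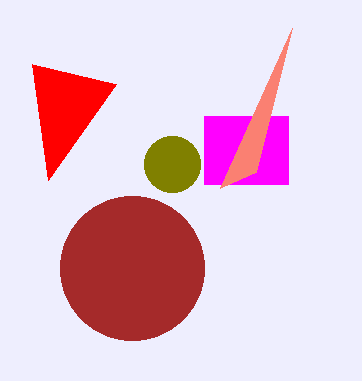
cx_1 = 172, cy_1 = 164, r_1 = 28, x0_2 = 204, y0_2 = 116, x1_2 = 288, y1_2 = 184, x2_3 = 220, y2_3 = 188, cx_4 = 132, cy_4 = 268, r_4 = 72, x2_5 = 116, y2_5 = 84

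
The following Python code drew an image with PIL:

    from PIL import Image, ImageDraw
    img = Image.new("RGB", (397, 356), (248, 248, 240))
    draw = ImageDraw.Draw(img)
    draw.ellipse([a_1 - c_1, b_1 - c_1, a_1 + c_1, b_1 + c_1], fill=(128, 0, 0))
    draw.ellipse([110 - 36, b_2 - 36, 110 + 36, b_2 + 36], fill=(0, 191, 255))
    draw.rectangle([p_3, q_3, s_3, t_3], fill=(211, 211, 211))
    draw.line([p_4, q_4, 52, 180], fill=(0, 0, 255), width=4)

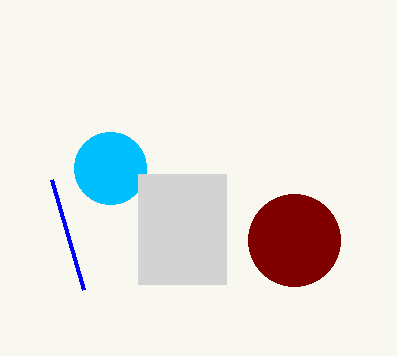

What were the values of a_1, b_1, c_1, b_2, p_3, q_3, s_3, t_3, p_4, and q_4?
a_1 = 294
b_1 = 240
c_1 = 46
b_2 = 168
p_3 = 138
q_3 = 174
s_3 = 226
t_3 = 284
p_4 = 84
q_4 = 290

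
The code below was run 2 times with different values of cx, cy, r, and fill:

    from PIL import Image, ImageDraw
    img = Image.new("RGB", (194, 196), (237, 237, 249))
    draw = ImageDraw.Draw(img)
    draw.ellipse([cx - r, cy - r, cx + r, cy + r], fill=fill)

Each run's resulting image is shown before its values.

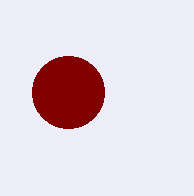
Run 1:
cx = 68
cy = 92
r = 36
fill = 'maroon'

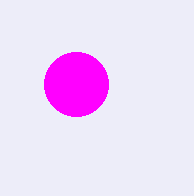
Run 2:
cx = 76, cy = 84, r = 32, fill = 'magenta'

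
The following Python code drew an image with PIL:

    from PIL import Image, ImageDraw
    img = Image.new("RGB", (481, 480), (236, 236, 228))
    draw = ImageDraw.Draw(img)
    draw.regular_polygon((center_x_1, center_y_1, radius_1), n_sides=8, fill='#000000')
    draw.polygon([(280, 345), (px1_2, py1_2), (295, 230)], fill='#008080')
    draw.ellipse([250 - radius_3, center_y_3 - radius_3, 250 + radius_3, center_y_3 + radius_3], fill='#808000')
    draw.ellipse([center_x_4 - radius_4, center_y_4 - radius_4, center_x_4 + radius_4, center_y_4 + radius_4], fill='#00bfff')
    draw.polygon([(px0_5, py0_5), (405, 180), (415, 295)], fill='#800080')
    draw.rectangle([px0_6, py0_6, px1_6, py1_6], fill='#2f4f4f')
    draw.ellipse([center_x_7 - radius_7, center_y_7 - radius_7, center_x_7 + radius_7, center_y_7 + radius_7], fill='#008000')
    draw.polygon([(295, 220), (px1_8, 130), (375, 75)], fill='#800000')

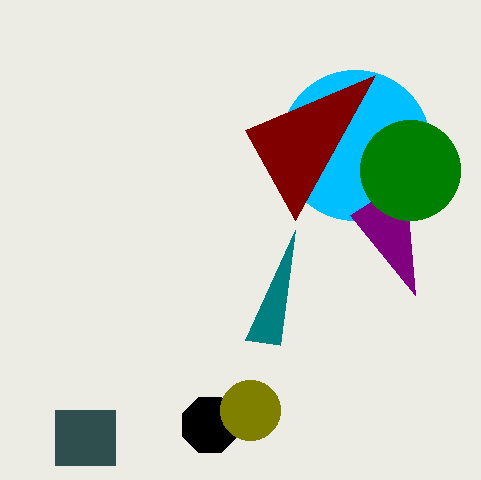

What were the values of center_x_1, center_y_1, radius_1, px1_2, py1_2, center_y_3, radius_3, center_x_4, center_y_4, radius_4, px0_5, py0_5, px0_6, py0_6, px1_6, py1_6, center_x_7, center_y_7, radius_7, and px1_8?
center_x_1 = 210
center_y_1 = 425
radius_1 = 30
px1_2 = 245
py1_2 = 340
center_y_3 = 410
radius_3 = 30
center_x_4 = 355
center_y_4 = 145
radius_4 = 75
px0_5 = 350
py0_5 = 215
px0_6 = 55
py0_6 = 410
px1_6 = 115
py1_6 = 465
center_x_7 = 410
center_y_7 = 170
radius_7 = 50
px1_8 = 245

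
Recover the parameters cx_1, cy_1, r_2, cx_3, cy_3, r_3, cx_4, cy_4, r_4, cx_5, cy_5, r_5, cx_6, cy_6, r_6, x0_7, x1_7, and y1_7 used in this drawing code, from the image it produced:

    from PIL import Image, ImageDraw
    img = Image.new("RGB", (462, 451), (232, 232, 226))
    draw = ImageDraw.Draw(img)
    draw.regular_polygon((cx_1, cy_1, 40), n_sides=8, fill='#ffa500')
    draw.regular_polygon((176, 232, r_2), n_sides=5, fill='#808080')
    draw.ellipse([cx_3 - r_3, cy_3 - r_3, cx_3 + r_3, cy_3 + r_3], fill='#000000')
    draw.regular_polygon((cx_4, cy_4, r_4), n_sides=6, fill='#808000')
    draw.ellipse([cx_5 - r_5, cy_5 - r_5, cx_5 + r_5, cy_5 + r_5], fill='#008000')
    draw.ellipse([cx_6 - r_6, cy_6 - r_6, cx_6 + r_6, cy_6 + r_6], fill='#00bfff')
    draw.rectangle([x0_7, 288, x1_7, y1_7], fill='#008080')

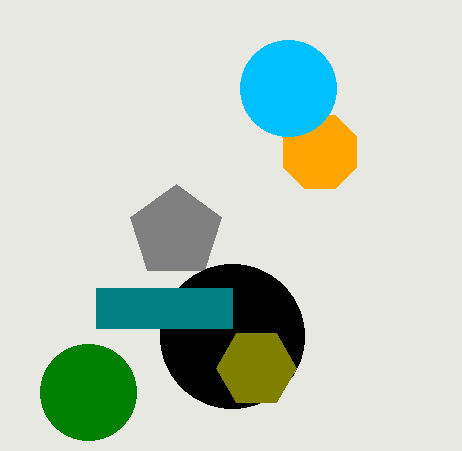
cx_1 = 320
cy_1 = 152
r_2 = 48
cx_3 = 232
cy_3 = 336
r_3 = 72
cx_4 = 256
cy_4 = 368
r_4 = 40
cx_5 = 88
cy_5 = 392
r_5 = 48
cx_6 = 288
cy_6 = 88
r_6 = 48
x0_7 = 96
x1_7 = 232
y1_7 = 328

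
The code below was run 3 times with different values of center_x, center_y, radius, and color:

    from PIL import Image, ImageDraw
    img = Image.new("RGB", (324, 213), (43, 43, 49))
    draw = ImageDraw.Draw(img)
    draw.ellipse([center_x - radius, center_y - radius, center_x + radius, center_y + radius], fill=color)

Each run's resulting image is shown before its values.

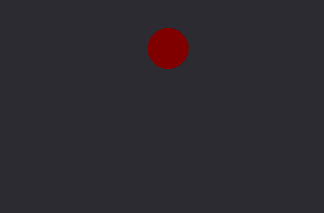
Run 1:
center_x = 168; center_y = 48; radius = 20; color = 'maroon'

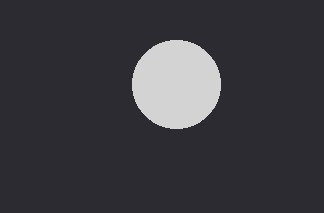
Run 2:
center_x = 176
center_y = 84
radius = 44
color = 'lightgray'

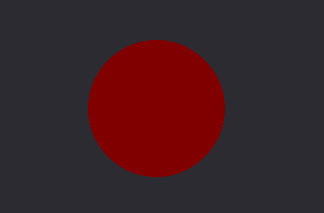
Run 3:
center_x = 156; center_y = 108; radius = 68; color = 'maroon'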